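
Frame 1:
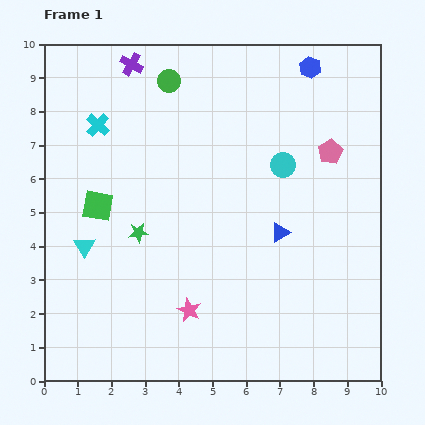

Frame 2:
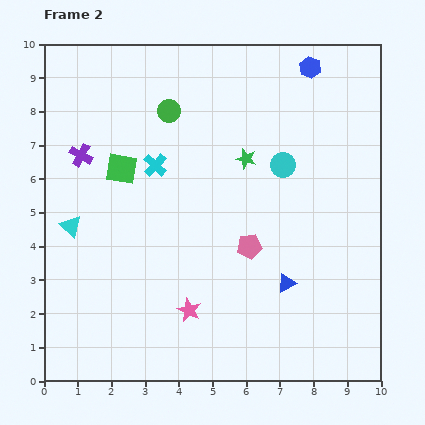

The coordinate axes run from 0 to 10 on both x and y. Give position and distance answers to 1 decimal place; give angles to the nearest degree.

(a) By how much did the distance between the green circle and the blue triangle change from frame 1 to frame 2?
+0.6

Distance in frame 1: 5.6. Distance in frame 2: 6.2.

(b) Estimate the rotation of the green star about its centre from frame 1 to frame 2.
22° clockwise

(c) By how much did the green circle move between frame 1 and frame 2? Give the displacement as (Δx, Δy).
(0.0, -0.9)

The green circle was at (3.7, 8.9) in frame 1 and (3.7, 8.0) in frame 2.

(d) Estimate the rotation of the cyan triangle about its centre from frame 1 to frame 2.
16° counter-clockwise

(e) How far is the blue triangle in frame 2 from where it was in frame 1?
1.5

The blue triangle moved from (7.0, 4.4) to (7.2, 2.9), a distance of √(0.2² + 1.5²) ≈ 1.5.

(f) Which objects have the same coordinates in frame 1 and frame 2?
the cyan circle, the pink star, the blue hexagon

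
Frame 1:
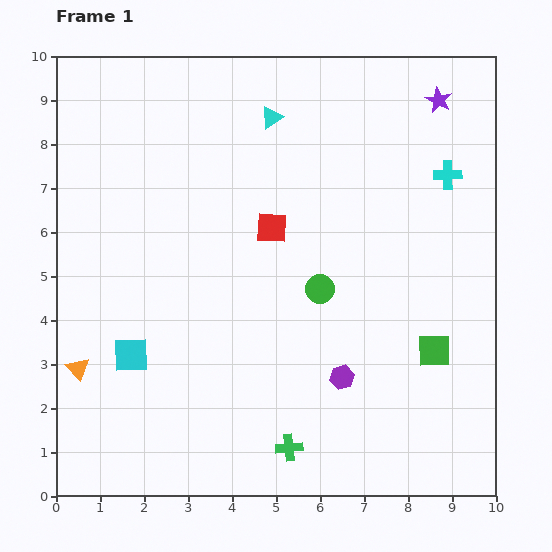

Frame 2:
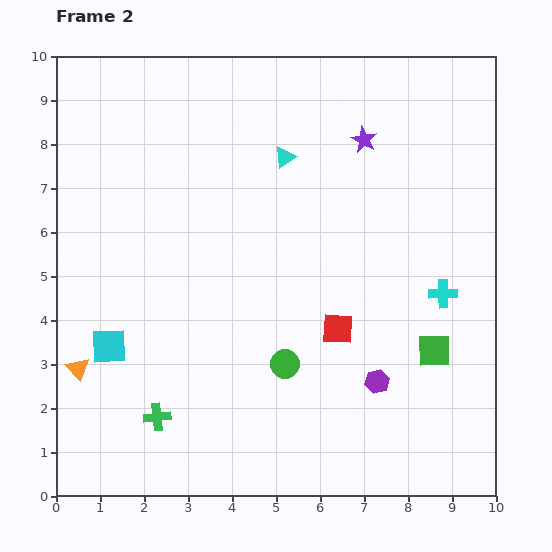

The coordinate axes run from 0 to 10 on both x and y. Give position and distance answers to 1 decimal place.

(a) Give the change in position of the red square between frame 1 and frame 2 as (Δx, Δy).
(1.5, -2.3)

The red square was at (4.9, 6.1) in frame 1 and (6.4, 3.8) in frame 2.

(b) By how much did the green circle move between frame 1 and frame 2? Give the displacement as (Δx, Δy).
(-0.8, -1.7)

The green circle was at (6.0, 4.7) in frame 1 and (5.2, 3.0) in frame 2.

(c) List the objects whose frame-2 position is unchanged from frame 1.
the orange triangle, the green square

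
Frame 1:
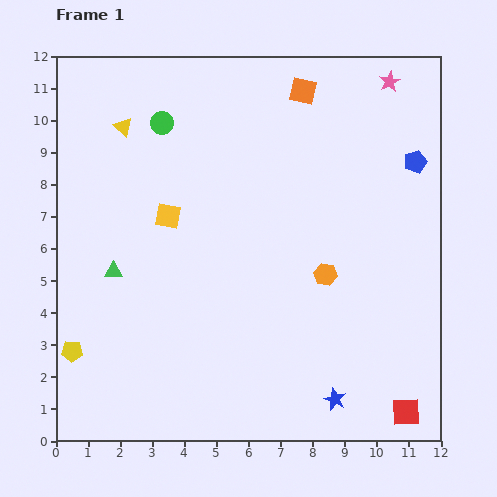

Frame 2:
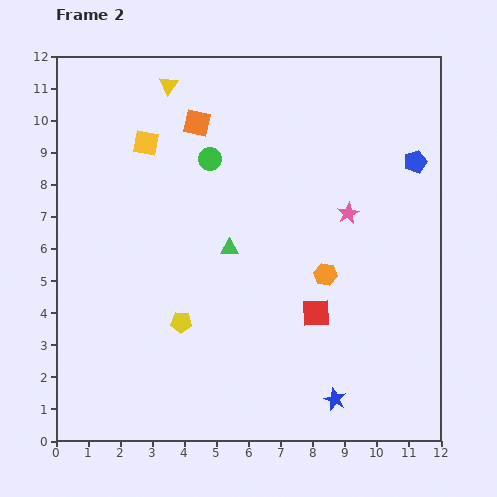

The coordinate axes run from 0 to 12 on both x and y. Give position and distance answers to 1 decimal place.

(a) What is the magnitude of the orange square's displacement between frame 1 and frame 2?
3.4

The orange square moved from (7.7, 10.9) to (4.4, 9.9), a distance of √(3.3² + 1.0²) ≈ 3.4.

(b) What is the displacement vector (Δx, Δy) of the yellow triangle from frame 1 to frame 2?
(1.4, 1.3)

The yellow triangle was at (2.1, 9.8) in frame 1 and (3.5, 11.1) in frame 2.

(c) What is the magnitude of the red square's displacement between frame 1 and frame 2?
4.2

The red square moved from (10.9, 0.9) to (8.1, 4.0), a distance of √(2.8² + 3.1²) ≈ 4.2.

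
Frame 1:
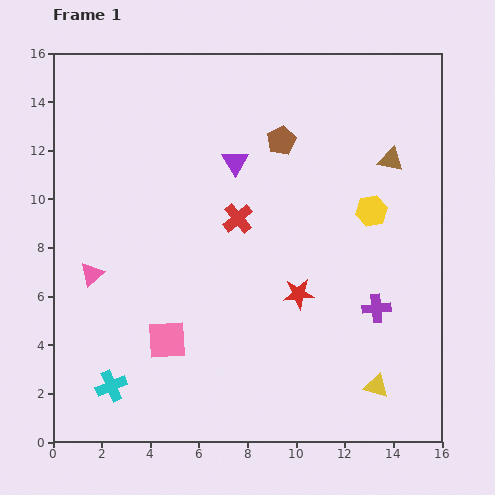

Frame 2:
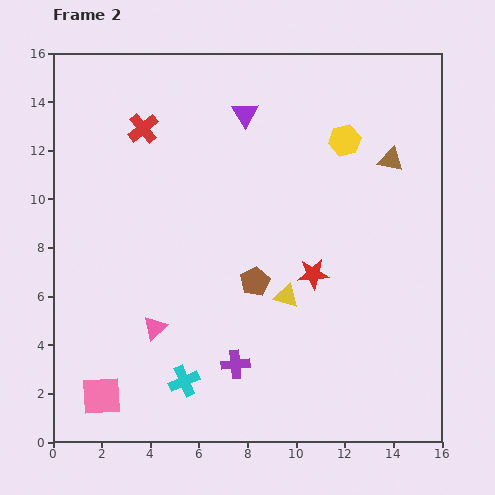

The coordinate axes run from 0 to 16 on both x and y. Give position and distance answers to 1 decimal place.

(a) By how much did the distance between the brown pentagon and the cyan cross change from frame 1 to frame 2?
-7.3

Distance in frame 1: 12.3. Distance in frame 2: 5.0.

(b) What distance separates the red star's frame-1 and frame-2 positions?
1.0

The red star moved from (10.1, 6.1) to (10.7, 6.9), a distance of √(0.6² + 0.8²) ≈ 1.0.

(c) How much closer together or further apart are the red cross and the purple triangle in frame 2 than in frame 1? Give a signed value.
+1.9

Distance in frame 1: 2.3. Distance in frame 2: 4.2.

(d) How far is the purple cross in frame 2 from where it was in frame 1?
6.2

The purple cross moved from (13.3, 5.5) to (7.5, 3.2), a distance of √(5.8² + 2.3²) ≈ 6.2.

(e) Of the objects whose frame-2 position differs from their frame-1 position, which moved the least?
the red star

(moved 1.0)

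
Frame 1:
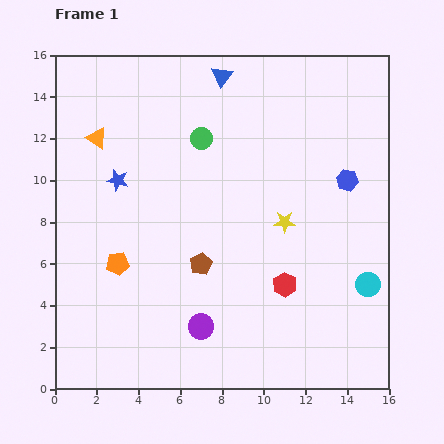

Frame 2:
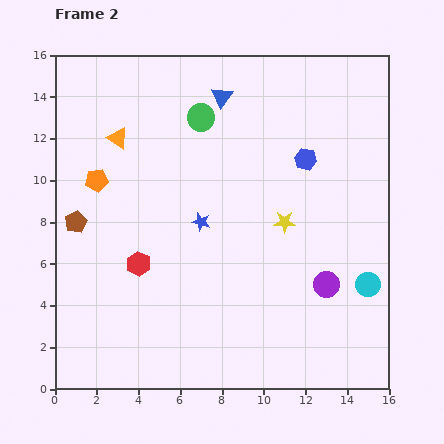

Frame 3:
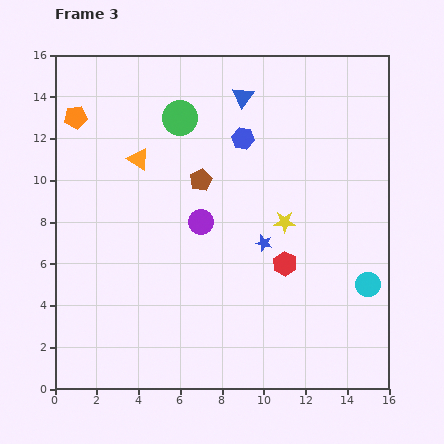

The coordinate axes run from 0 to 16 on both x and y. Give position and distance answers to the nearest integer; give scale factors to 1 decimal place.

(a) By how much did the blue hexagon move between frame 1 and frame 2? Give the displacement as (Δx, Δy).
(-2, 1)

The blue hexagon was at (14, 10) in frame 1 and (12, 11) in frame 2.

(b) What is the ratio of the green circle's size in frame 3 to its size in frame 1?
1.6×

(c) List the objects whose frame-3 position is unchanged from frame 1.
the cyan circle, the yellow star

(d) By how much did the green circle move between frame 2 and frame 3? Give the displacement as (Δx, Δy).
(-1, 0)

The green circle was at (7, 13) in frame 2 and (6, 13) in frame 3.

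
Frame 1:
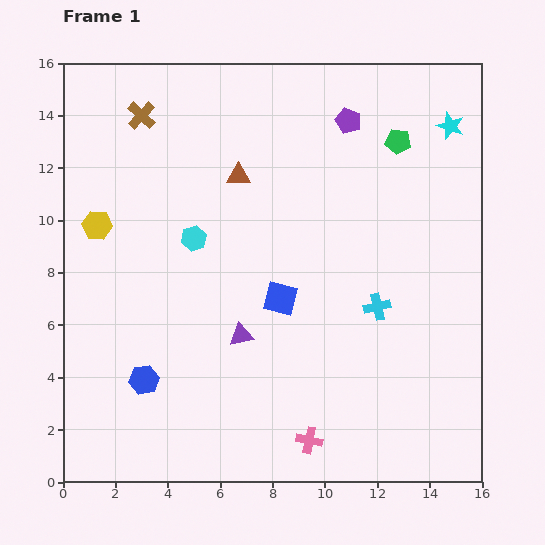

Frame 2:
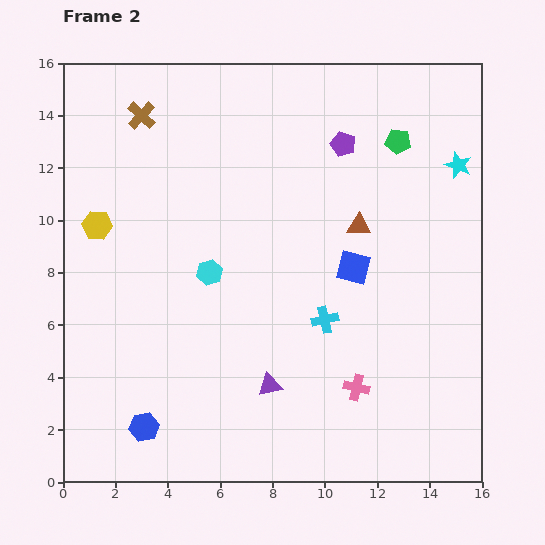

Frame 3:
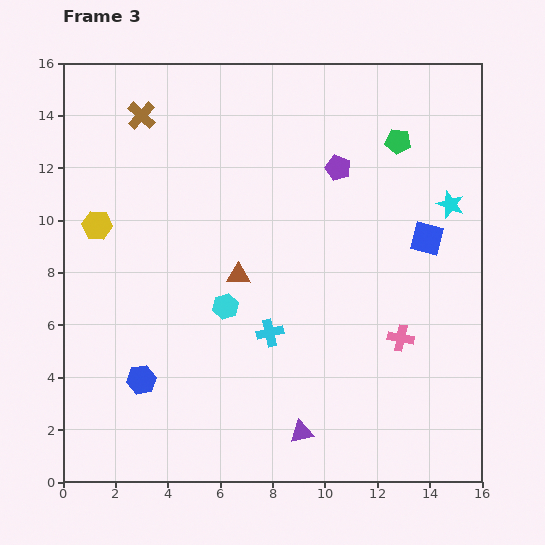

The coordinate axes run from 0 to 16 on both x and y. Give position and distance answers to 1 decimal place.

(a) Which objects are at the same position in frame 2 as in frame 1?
the brown cross, the green pentagon, the yellow hexagon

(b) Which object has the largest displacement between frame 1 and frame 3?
the blue square

(moved 6.1; next 5.2)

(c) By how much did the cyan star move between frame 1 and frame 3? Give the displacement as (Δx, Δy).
(0.0, -3.0)

The cyan star was at (14.8, 13.6) in frame 1 and (14.8, 10.6) in frame 3.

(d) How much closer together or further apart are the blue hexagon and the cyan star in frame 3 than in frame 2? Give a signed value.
-2.0

Distance in frame 2: 15.6. Distance in frame 3: 13.6.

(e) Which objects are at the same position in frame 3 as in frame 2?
the brown cross, the green pentagon, the yellow hexagon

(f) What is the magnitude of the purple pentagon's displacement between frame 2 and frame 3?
0.9

The purple pentagon moved from (10.7, 12.9) to (10.5, 12.0), a distance of √(0.2² + 0.9²) ≈ 0.9.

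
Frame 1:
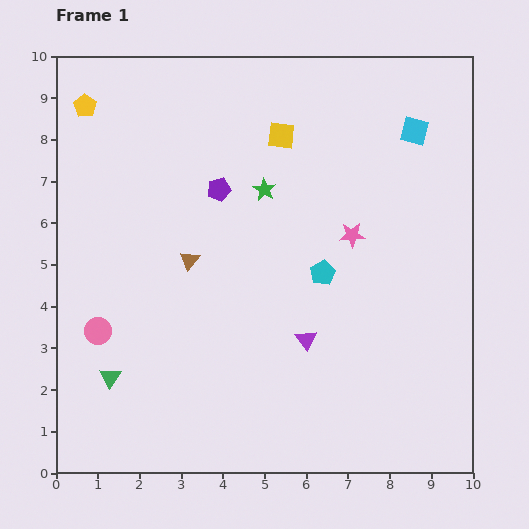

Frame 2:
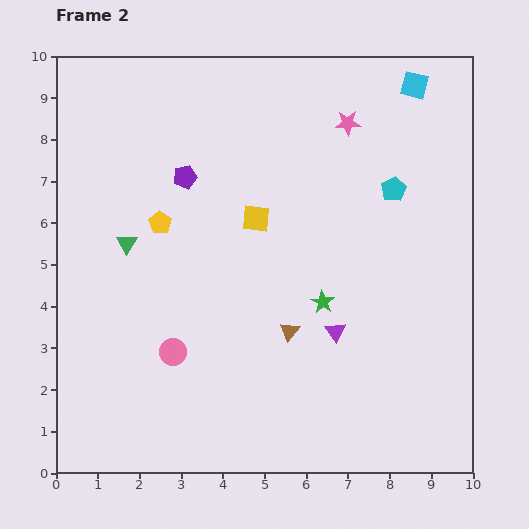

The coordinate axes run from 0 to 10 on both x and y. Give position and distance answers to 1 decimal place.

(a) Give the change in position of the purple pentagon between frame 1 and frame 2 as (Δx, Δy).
(-0.8, 0.3)

The purple pentagon was at (3.9, 6.8) in frame 1 and (3.1, 7.1) in frame 2.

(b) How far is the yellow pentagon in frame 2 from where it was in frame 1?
3.3

The yellow pentagon moved from (0.7, 8.8) to (2.5, 6.0), a distance of √(1.8² + 2.8²) ≈ 3.3.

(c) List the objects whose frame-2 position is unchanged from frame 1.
none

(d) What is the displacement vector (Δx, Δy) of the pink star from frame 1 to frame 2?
(-0.1, 2.7)

The pink star was at (7.1, 5.7) in frame 1 and (7.0, 8.4) in frame 2.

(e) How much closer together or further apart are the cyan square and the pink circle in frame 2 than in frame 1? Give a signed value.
-0.4

Distance in frame 1: 9.0. Distance in frame 2: 8.6.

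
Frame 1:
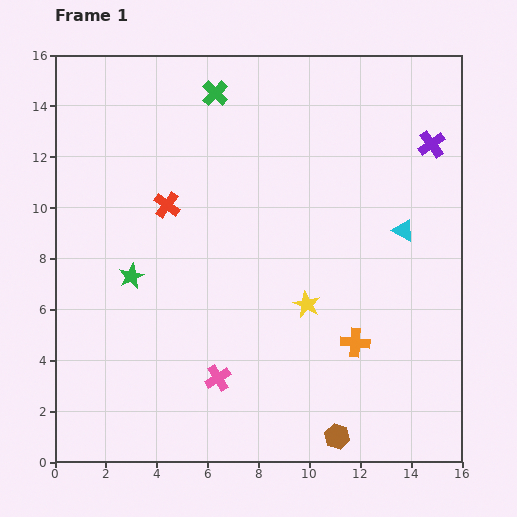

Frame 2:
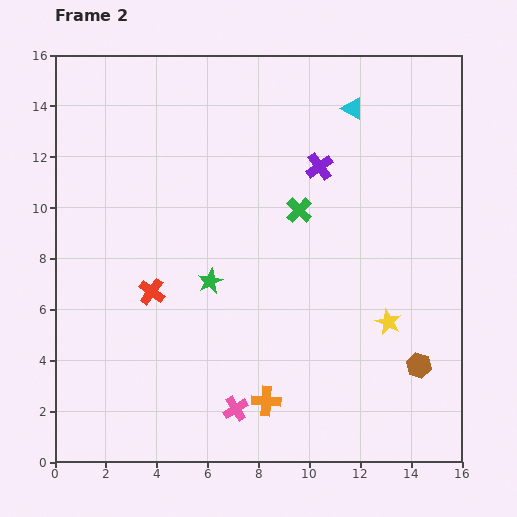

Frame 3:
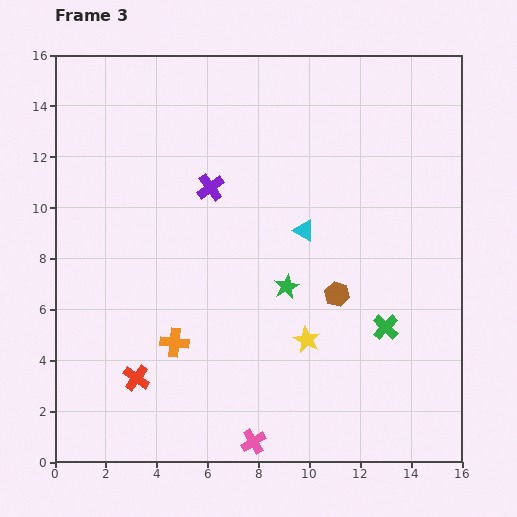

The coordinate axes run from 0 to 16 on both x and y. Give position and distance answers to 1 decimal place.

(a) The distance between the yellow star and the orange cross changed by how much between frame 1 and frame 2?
+3.3

Distance in frame 1: 2.4. Distance in frame 2: 5.7.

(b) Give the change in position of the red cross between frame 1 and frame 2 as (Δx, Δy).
(-0.6, -3.4)

The red cross was at (4.4, 10.1) in frame 1 and (3.8, 6.7) in frame 2.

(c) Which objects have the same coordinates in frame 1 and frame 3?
none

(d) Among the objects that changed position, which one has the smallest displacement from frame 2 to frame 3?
the pink cross

(moved 1.5)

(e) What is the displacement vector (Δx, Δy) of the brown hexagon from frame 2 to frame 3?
(-3.2, 2.8)

The brown hexagon was at (14.3, 3.8) in frame 2 and (11.1, 6.6) in frame 3.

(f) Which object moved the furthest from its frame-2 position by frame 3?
the green cross

(moved 5.7; next 5.2)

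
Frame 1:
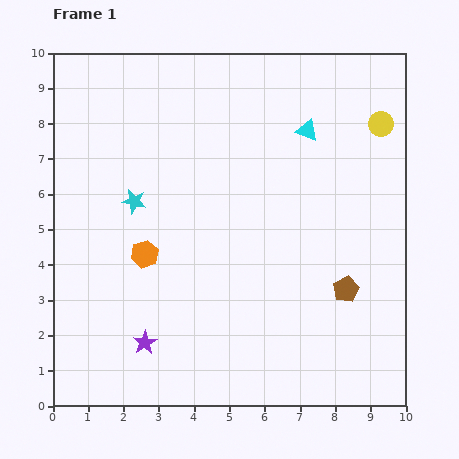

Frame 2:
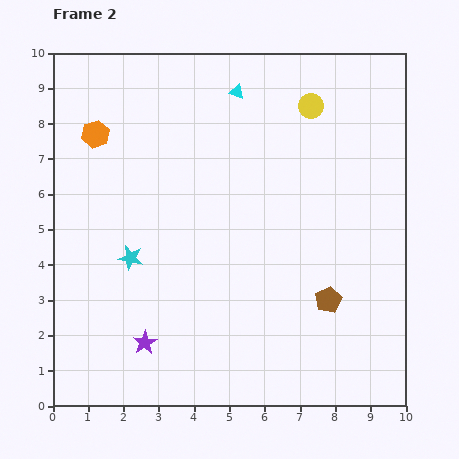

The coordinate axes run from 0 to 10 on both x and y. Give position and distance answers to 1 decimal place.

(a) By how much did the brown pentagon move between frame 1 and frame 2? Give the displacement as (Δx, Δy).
(-0.5, -0.3)

The brown pentagon was at (8.3, 3.3) in frame 1 and (7.8, 3.0) in frame 2.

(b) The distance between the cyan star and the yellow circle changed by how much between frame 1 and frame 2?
-0.6

Distance in frame 1: 7.3. Distance in frame 2: 6.7.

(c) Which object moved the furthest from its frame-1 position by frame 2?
the orange hexagon

(moved 3.7; next 2.3)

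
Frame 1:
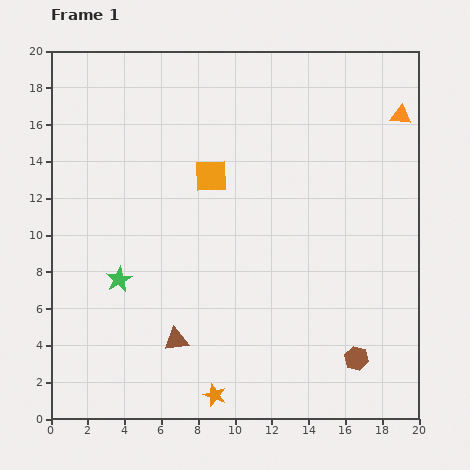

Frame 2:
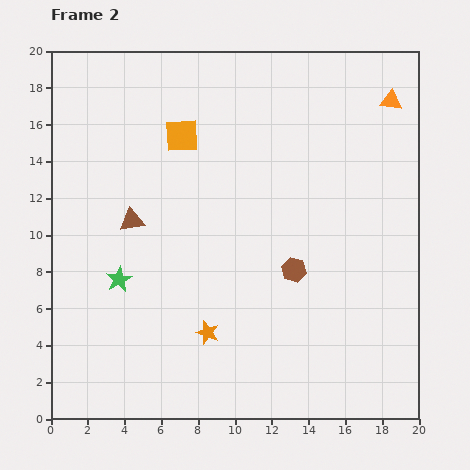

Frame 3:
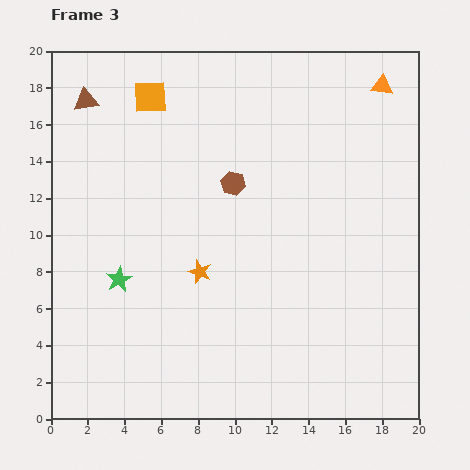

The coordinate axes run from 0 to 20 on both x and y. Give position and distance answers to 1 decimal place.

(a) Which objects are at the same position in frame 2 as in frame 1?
the green star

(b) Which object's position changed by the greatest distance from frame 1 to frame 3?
the brown triangle

(moved 13.9; next 11.6)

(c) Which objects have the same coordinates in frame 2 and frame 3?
the green star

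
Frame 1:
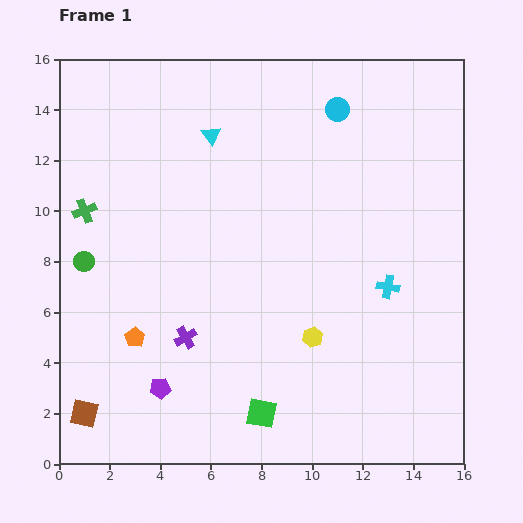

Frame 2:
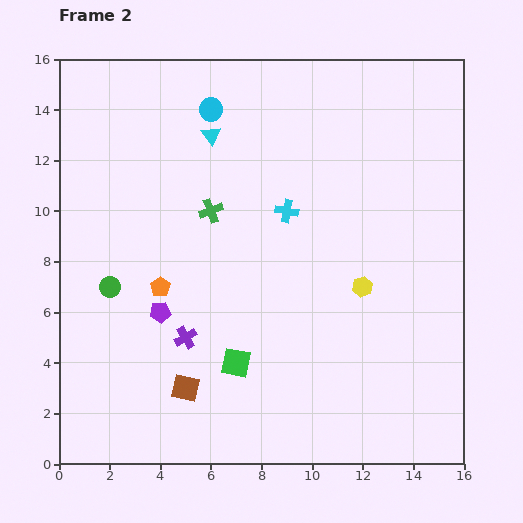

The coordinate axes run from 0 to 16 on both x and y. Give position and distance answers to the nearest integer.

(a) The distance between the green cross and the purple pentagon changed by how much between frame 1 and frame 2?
-4

Distance in frame 1: 8. Distance in frame 2: 4.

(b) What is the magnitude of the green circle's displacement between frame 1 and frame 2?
1

The green circle moved from (1, 8) to (2, 7), a distance of √(1² + 1²) ≈ 1.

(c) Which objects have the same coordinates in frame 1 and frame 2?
the cyan triangle, the purple cross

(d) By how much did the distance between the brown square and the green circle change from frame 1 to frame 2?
-1

Distance in frame 1: 6. Distance in frame 2: 5.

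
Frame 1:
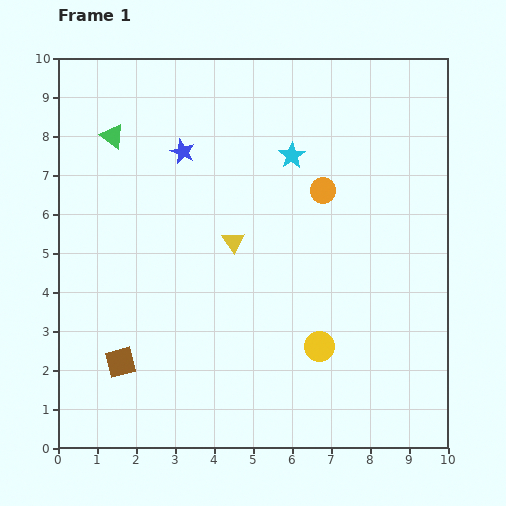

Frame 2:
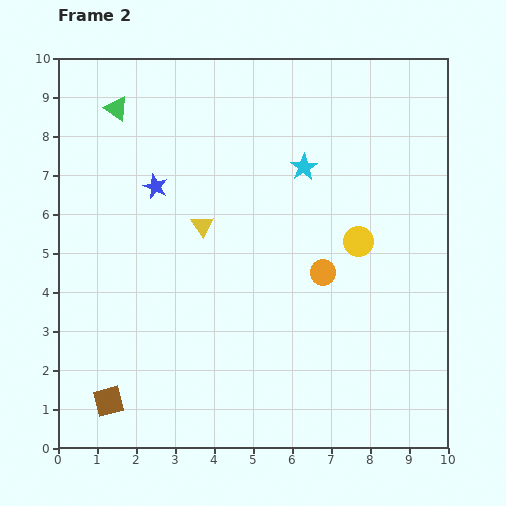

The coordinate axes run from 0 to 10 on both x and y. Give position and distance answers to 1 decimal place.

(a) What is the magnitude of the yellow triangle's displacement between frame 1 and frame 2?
0.9

The yellow triangle moved from (4.5, 5.3) to (3.7, 5.7), a distance of √(0.8² + 0.4²) ≈ 0.9.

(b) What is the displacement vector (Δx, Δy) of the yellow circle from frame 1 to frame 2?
(1.0, 2.7)

The yellow circle was at (6.7, 2.6) in frame 1 and (7.7, 5.3) in frame 2.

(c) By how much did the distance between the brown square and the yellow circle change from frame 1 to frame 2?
+2.5

Distance in frame 1: 5.1. Distance in frame 2: 7.6.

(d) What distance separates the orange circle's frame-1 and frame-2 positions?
2.1

The orange circle moved from (6.8, 6.6) to (6.8, 4.5), a distance of √(0.0² + 2.1²) ≈ 2.1.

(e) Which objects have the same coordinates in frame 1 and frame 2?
none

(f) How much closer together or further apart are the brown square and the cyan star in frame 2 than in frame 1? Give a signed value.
+0.9

Distance in frame 1: 6.9. Distance in frame 2: 7.8.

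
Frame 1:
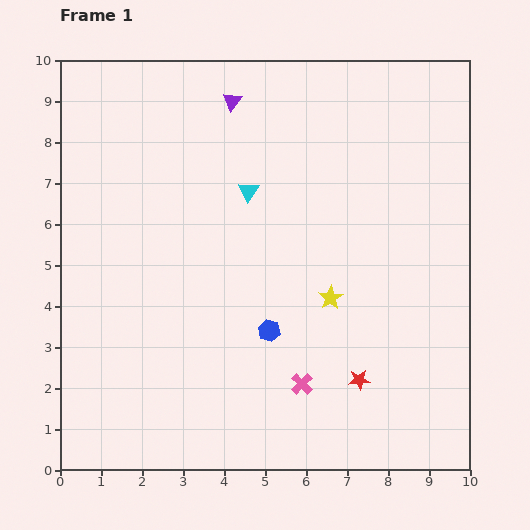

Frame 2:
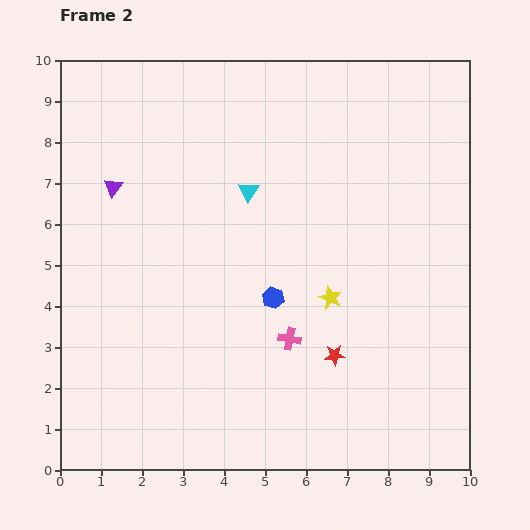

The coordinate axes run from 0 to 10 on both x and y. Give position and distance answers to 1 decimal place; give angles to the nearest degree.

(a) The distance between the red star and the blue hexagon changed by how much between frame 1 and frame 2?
-0.4

Distance in frame 1: 2.5. Distance in frame 2: 2.1.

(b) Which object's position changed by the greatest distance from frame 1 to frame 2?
the purple triangle

(moved 3.6; next 1.1)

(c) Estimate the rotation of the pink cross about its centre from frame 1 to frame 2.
34° counter-clockwise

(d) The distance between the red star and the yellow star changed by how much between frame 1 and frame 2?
-0.7

Distance in frame 1: 2.1. Distance in frame 2: 1.4.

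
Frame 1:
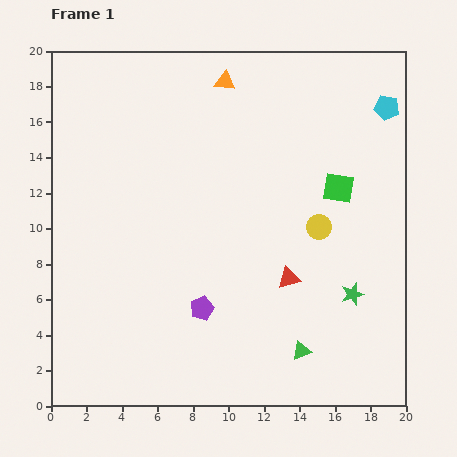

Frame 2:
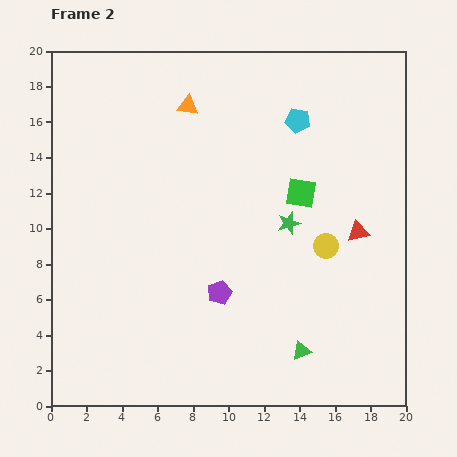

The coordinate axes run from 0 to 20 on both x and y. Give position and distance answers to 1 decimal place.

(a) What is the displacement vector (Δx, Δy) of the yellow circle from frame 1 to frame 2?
(0.4, -1.1)

The yellow circle was at (15.1, 10.1) in frame 1 and (15.5, 9.0) in frame 2.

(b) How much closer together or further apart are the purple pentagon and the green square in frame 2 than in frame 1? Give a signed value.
-3.1

Distance in frame 1: 10.3. Distance in frame 2: 7.2.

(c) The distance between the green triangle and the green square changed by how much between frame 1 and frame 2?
-0.5

Distance in frame 1: 9.4. Distance in frame 2: 8.9.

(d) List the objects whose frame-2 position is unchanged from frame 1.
the green triangle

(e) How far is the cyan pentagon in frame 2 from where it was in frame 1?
5.0

The cyan pentagon moved from (18.9, 16.8) to (13.9, 16.1), a distance of √(5.0² + 0.7²) ≈ 5.0.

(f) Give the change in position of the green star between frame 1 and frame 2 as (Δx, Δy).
(-3.6, 4.0)

The green star was at (17.0, 6.3) in frame 1 and (13.4, 10.3) in frame 2.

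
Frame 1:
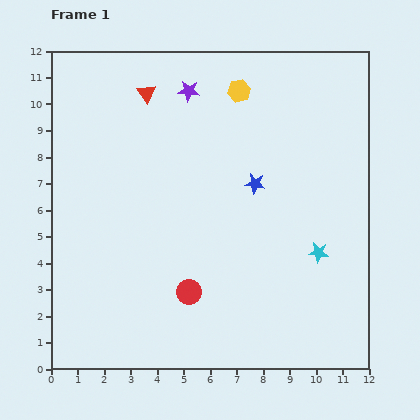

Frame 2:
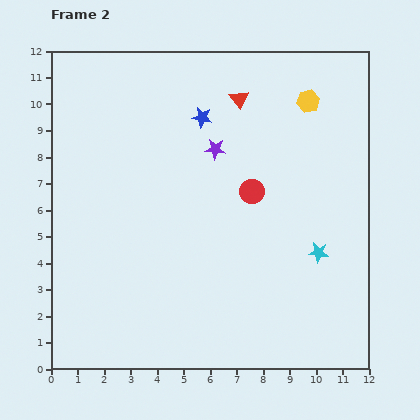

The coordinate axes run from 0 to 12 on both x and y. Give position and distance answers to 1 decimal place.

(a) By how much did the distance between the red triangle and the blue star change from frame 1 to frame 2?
-3.7

Distance in frame 1: 5.3. Distance in frame 2: 1.6.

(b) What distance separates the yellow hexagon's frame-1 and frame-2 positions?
2.6

The yellow hexagon moved from (7.1, 10.5) to (9.7, 10.1), a distance of √(2.6² + 0.4²) ≈ 2.6.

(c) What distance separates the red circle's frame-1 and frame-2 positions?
4.5

The red circle moved from (5.2, 2.9) to (7.6, 6.7), a distance of √(2.4² + 3.8²) ≈ 4.5.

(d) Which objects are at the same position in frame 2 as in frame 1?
the cyan star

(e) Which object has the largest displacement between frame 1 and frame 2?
the red circle

(moved 4.5; next 3.5)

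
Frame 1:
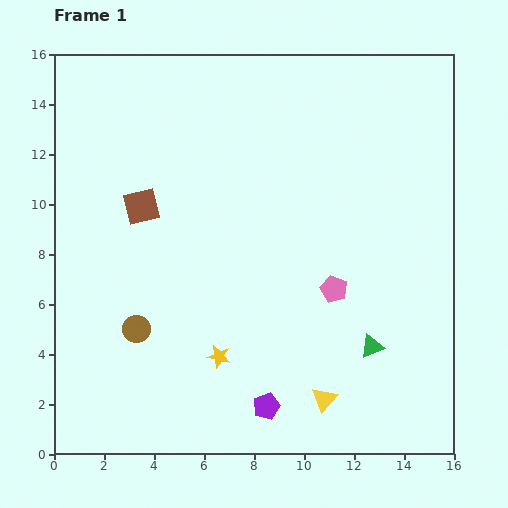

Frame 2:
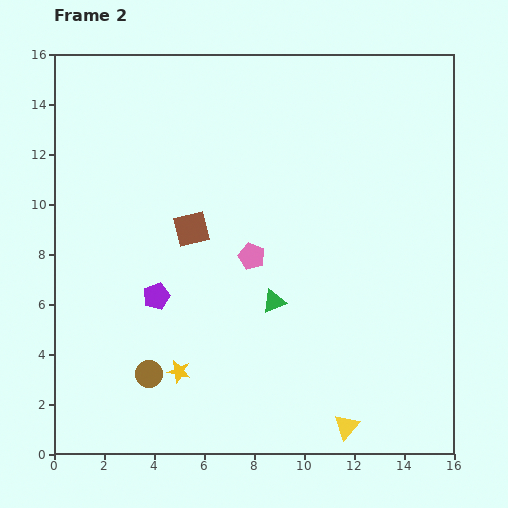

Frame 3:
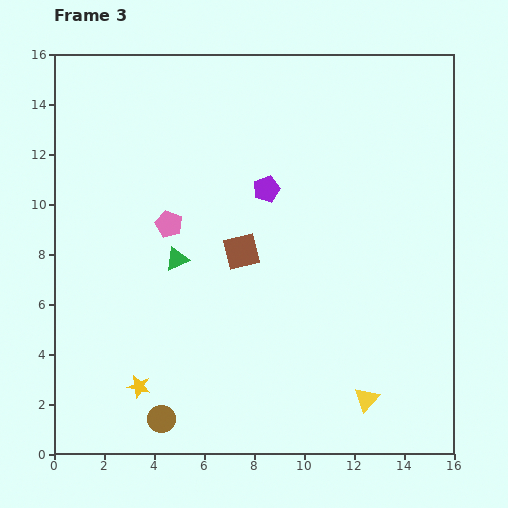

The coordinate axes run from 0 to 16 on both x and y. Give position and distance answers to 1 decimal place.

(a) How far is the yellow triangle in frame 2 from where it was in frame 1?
1.4

The yellow triangle moved from (10.8, 2.2) to (11.7, 1.1), a distance of √(0.9² + 1.1²) ≈ 1.4.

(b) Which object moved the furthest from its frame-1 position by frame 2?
the purple pentagon

(moved 6.2; next 4.3)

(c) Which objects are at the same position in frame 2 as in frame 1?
none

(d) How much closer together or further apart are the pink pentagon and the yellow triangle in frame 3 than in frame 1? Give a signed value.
+6.2

Distance in frame 1: 4.4. Distance in frame 3: 10.6.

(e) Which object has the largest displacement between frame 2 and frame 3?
the purple pentagon

(moved 6.2; next 4.3)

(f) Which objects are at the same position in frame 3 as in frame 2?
none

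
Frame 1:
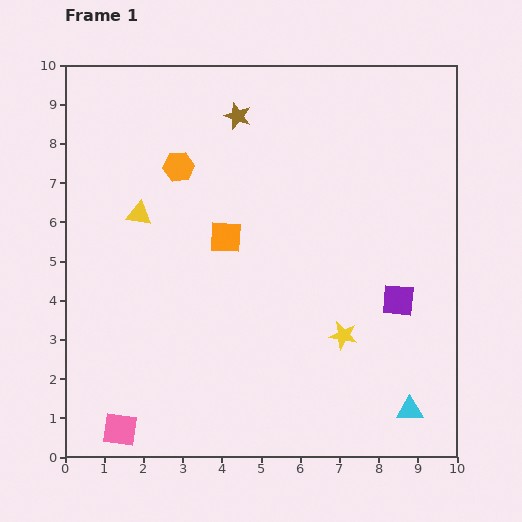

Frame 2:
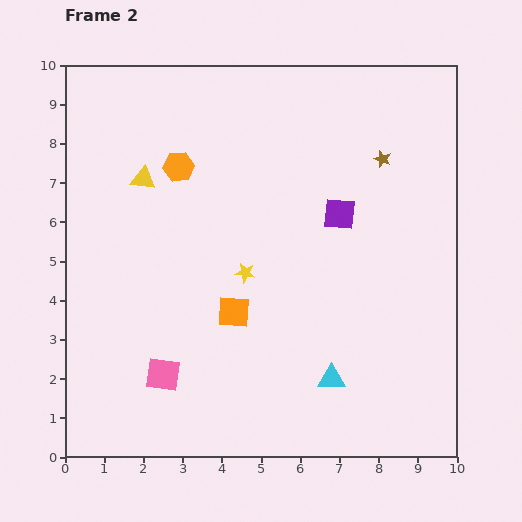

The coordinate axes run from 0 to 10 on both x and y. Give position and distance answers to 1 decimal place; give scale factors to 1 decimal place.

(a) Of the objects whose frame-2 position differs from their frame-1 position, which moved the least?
the yellow triangle

(moved 0.9)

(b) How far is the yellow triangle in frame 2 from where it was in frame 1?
0.9

The yellow triangle moved from (1.9, 6.2) to (2.0, 7.1), a distance of √(0.1² + 0.9²) ≈ 0.9.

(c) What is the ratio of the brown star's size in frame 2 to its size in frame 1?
0.6×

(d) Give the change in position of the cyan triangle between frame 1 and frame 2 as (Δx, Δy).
(-2.0, 0.8)

The cyan triangle was at (8.8, 1.2) in frame 1 and (6.8, 2.0) in frame 2.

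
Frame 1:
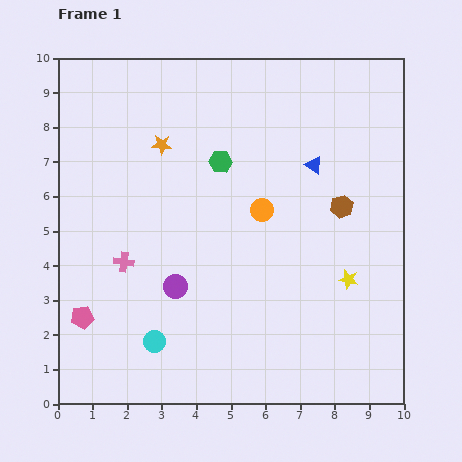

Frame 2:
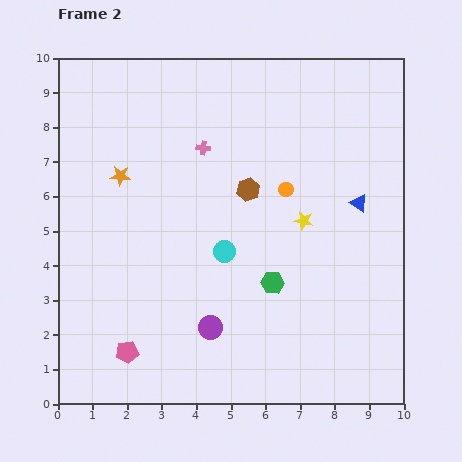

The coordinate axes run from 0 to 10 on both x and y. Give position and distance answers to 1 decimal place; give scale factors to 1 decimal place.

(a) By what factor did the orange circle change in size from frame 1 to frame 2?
0.6×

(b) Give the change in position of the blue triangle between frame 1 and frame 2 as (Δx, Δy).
(1.3, -1.1)

The blue triangle was at (7.4, 6.9) in frame 1 and (8.7, 5.8) in frame 2.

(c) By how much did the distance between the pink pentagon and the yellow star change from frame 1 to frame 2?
-1.4

Distance in frame 1: 7.8. Distance in frame 2: 6.4.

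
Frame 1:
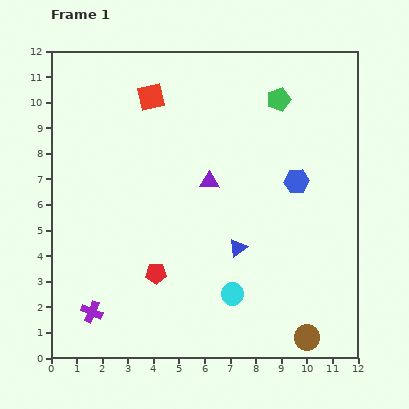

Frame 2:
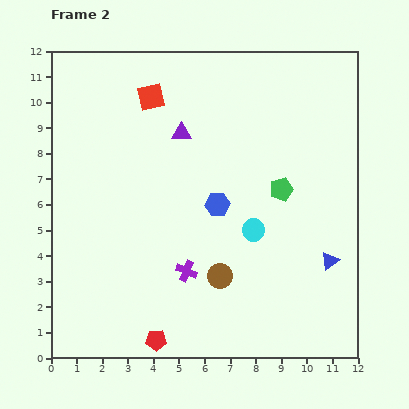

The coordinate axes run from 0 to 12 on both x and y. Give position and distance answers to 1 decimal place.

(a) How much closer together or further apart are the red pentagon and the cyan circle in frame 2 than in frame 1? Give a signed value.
+2.6

Distance in frame 1: 3.1. Distance in frame 2: 5.7.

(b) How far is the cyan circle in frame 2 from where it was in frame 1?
2.6

The cyan circle moved from (7.1, 2.5) to (7.9, 5.0), a distance of √(0.8² + 2.5²) ≈ 2.6.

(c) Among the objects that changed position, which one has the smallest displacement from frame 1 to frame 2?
the purple triangle

(moved 2.2)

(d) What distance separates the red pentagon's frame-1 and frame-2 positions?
2.6

The red pentagon moved from (4.1, 3.3) to (4.1, 0.7), a distance of √(0.0² + 2.6²) ≈ 2.6.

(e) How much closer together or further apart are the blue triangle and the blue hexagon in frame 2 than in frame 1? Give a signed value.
+1.4

Distance in frame 1: 3.5. Distance in frame 2: 4.9.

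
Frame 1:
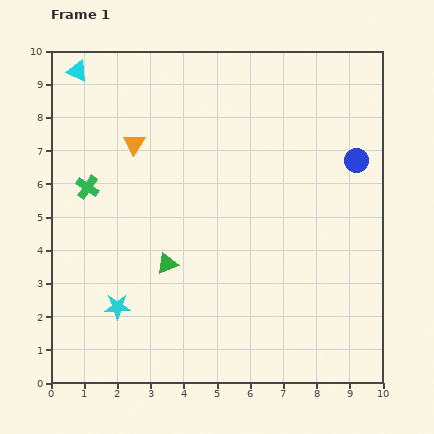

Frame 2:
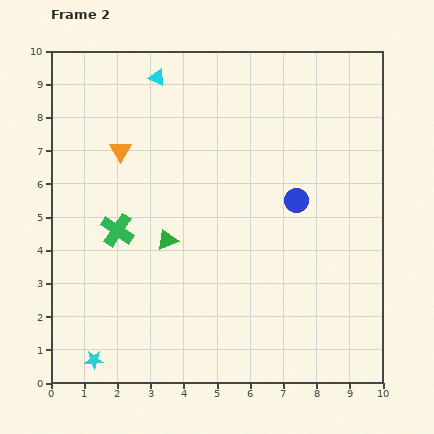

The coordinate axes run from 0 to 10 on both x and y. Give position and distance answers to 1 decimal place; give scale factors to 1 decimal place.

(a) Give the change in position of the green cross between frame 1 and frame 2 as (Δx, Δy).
(0.9, -1.3)

The green cross was at (1.1, 5.9) in frame 1 and (2.0, 4.6) in frame 2.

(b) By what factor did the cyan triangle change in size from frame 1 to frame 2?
0.8×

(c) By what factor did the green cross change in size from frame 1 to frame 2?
1.4×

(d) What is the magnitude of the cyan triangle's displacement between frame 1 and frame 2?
2.4

The cyan triangle moved from (0.8, 9.4) to (3.2, 9.2), a distance of √(2.4² + 0.2²) ≈ 2.4.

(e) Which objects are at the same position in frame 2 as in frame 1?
none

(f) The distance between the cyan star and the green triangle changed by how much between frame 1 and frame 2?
+2.2

Distance in frame 1: 2.0. Distance in frame 2: 4.2.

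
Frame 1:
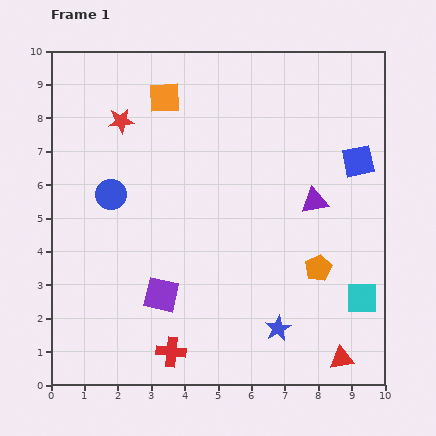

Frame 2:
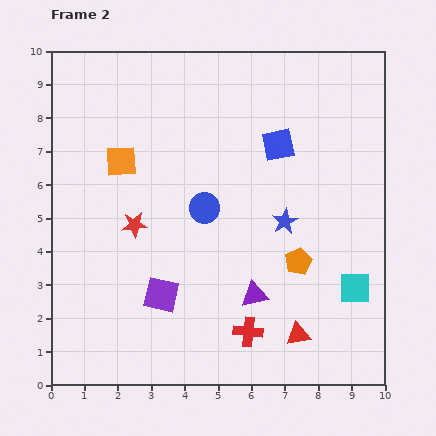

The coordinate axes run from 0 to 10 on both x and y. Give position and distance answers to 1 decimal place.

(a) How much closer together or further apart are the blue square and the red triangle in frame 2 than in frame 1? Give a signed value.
-0.2

Distance in frame 1: 5.9. Distance in frame 2: 5.7.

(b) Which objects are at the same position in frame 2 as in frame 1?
the purple square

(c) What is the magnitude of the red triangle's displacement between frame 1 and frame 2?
1.5

The red triangle moved from (8.7, 0.8) to (7.4, 1.5), a distance of √(1.3² + 0.7²) ≈ 1.5.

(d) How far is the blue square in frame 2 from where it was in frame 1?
2.5

The blue square moved from (9.2, 6.7) to (6.8, 7.2), a distance of √(2.4² + 0.5²) ≈ 2.5.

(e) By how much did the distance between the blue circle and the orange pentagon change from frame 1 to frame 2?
-3.4

Distance in frame 1: 6.6. Distance in frame 2: 3.2.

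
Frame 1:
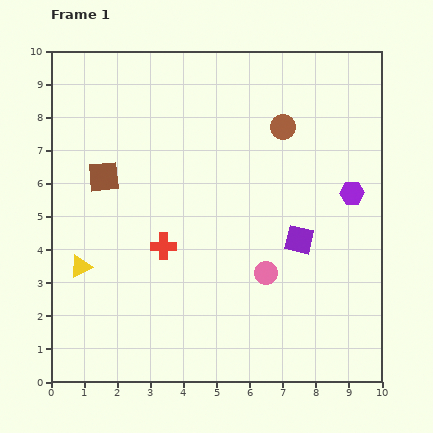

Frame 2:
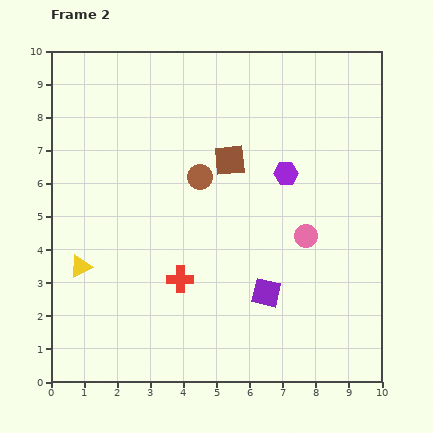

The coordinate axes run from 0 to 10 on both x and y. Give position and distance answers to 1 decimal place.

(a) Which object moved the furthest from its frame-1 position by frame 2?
the brown square

(moved 3.8; next 2.9)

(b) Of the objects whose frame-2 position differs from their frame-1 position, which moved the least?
the red cross

(moved 1.1)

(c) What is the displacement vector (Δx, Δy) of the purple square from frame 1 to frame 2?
(-1.0, -1.6)

The purple square was at (7.5, 4.3) in frame 1 and (6.5, 2.7) in frame 2.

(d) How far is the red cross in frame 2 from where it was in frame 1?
1.1

The red cross moved from (3.4, 4.1) to (3.9, 3.1), a distance of √(0.5² + 1.0²) ≈ 1.1.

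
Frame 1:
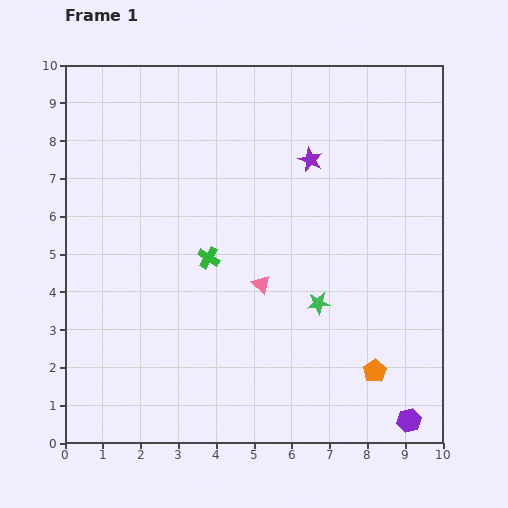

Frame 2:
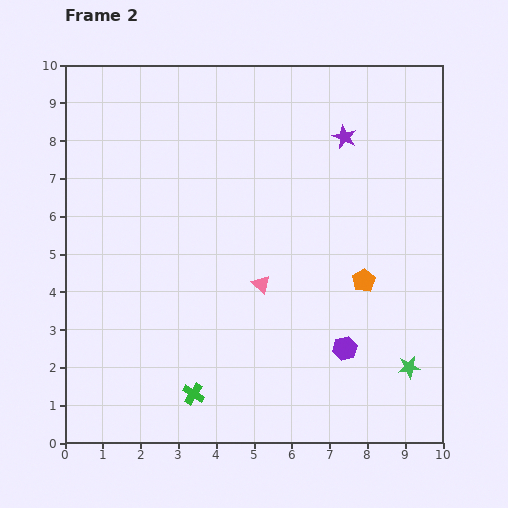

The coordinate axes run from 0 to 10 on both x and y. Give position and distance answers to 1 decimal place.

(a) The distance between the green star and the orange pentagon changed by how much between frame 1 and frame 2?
+0.3

Distance in frame 1: 2.3. Distance in frame 2: 2.6.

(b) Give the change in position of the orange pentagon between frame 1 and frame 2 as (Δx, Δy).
(-0.3, 2.4)

The orange pentagon was at (8.2, 1.9) in frame 1 and (7.9, 4.3) in frame 2.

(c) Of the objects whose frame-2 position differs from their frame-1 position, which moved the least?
the purple star

(moved 1.1)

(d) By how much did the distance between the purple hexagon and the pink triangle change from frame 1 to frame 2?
-2.5

Distance in frame 1: 5.3. Distance in frame 2: 2.8.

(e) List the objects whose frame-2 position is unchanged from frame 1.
the pink triangle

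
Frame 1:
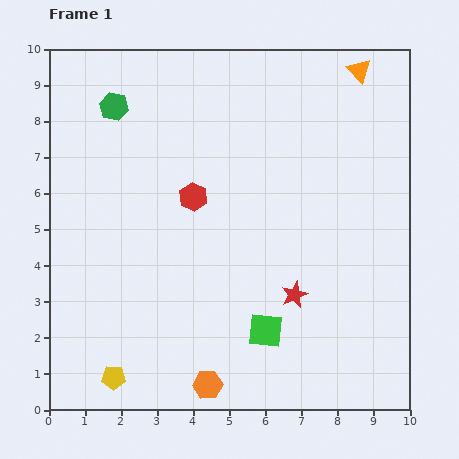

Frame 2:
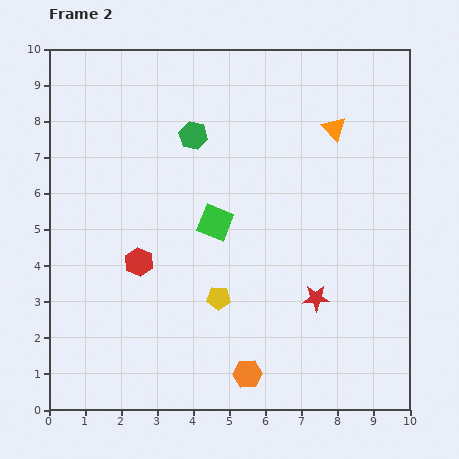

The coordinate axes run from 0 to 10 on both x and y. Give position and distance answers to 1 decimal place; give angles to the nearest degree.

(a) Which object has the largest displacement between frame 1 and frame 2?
the yellow pentagon

(moved 3.6; next 3.3)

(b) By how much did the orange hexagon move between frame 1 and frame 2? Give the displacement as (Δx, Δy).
(1.1, 0.3)

The orange hexagon was at (4.4, 0.7) in frame 1 and (5.5, 1.0) in frame 2.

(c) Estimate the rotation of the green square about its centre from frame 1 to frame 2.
15° clockwise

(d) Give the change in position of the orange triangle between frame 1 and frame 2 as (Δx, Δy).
(-0.7, -1.6)

The orange triangle was at (8.6, 9.4) in frame 1 and (7.9, 7.8) in frame 2.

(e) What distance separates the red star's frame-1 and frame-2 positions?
0.6

The red star moved from (6.8, 3.2) to (7.4, 3.1), a distance of √(0.6² + 0.1²) ≈ 0.6.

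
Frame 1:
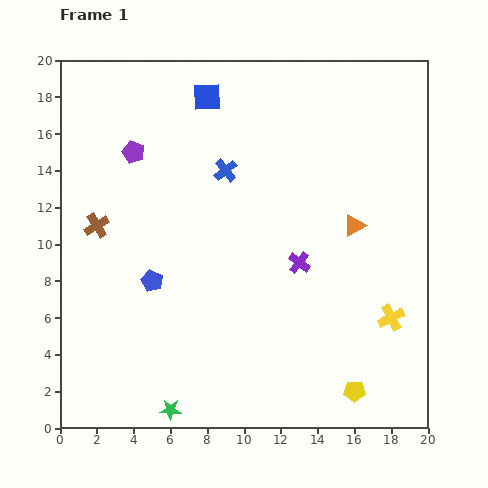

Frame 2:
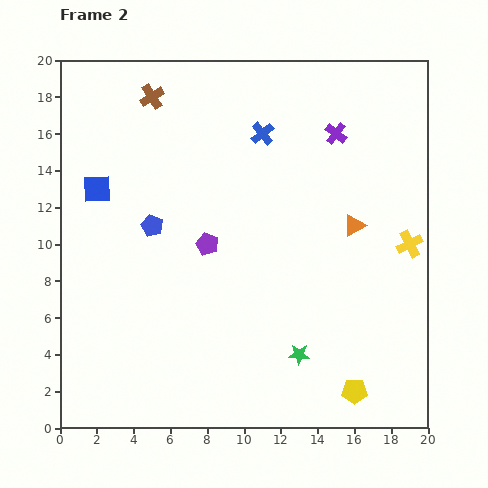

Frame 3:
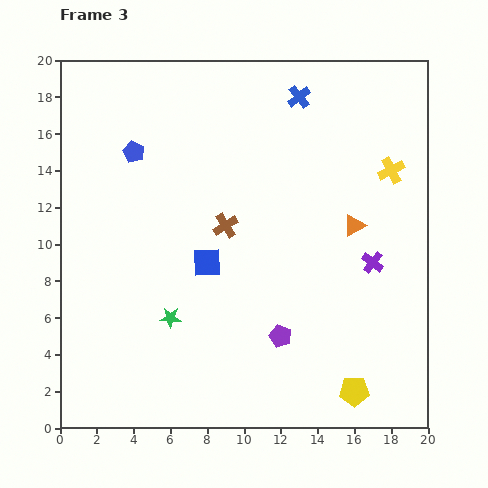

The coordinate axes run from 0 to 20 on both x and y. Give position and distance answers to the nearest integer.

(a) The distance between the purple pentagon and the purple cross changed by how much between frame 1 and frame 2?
-2

Distance in frame 1: 11. Distance in frame 2: 9.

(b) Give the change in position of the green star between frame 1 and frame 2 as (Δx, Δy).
(7, 3)

The green star was at (6, 1) in frame 1 and (13, 4) in frame 2.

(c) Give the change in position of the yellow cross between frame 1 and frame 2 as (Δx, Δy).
(1, 4)

The yellow cross was at (18, 6) in frame 1 and (19, 10) in frame 2.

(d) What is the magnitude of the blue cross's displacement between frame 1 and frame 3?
6

The blue cross moved from (9, 14) to (13, 18), a distance of √(4² + 4²) ≈ 6.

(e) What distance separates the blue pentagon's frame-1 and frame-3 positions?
7

The blue pentagon moved from (5, 8) to (4, 15), a distance of √(1² + 7²) ≈ 7.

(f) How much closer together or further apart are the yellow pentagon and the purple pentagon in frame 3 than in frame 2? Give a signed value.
-6

Distance in frame 2: 11. Distance in frame 3: 5.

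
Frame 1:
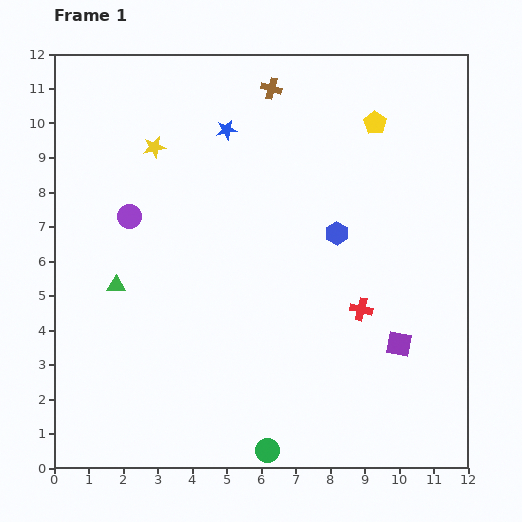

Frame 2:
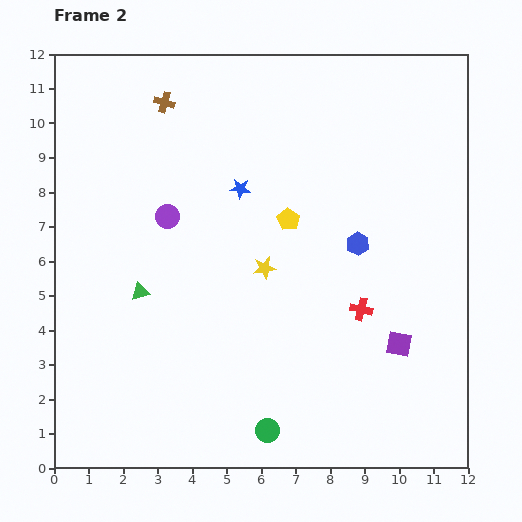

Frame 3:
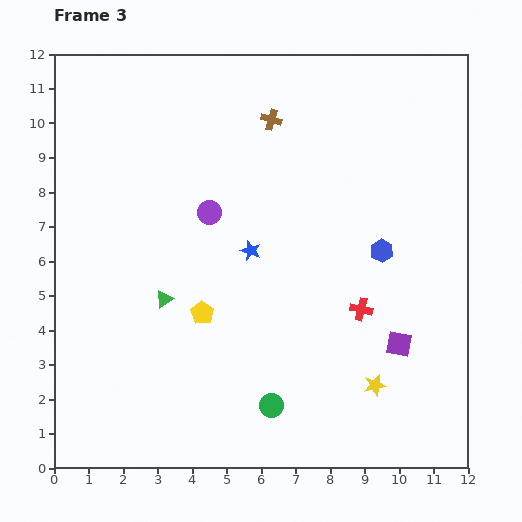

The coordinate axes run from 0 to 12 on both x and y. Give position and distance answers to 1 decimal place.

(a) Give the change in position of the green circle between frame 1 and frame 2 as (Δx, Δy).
(0.0, 0.6)

The green circle was at (6.2, 0.5) in frame 1 and (6.2, 1.1) in frame 2.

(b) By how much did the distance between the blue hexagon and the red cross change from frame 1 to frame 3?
-0.5

Distance in frame 1: 2.3. Distance in frame 3: 1.8.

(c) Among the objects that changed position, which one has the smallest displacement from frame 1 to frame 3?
the brown cross

(moved 0.9)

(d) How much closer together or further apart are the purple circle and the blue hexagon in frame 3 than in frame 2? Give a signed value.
-0.5

Distance in frame 2: 5.6. Distance in frame 3: 5.1.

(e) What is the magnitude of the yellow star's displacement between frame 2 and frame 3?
4.7

The yellow star moved from (6.1, 5.8) to (9.3, 2.4), a distance of √(3.2² + 3.4²) ≈ 4.7.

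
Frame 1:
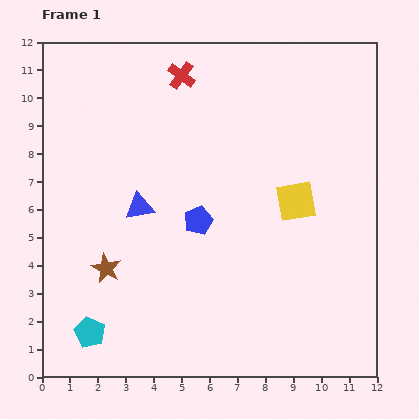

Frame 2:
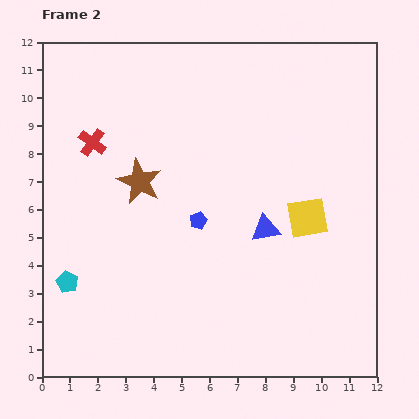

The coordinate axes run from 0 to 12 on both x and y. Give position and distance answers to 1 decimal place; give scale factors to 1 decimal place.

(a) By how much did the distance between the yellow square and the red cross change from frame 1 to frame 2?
+2.1

Distance in frame 1: 6.1. Distance in frame 2: 8.2.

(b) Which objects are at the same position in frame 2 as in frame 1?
the blue pentagon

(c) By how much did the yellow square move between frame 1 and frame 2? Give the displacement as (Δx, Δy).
(0.4, -0.6)

The yellow square was at (9.1, 6.3) in frame 1 and (9.5, 5.7) in frame 2.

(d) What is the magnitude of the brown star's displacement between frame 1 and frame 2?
3.3

The brown star moved from (2.3, 3.9) to (3.5, 7.0), a distance of √(1.2² + 3.1²) ≈ 3.3.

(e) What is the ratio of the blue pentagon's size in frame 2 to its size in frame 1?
0.6×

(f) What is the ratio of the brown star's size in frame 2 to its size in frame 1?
1.5×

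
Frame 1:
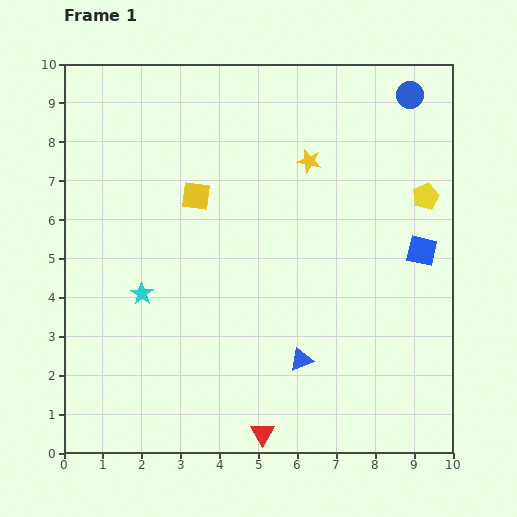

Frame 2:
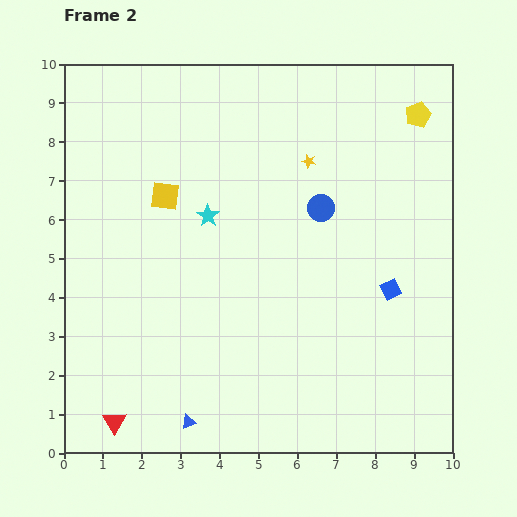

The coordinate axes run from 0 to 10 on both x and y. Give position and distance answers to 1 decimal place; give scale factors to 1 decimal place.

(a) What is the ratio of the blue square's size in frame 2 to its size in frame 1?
0.7×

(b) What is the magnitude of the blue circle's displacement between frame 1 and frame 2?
3.7

The blue circle moved from (8.9, 9.2) to (6.6, 6.3), a distance of √(2.3² + 2.9²) ≈ 3.7.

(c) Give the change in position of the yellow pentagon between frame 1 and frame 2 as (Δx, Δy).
(-0.2, 2.1)

The yellow pentagon was at (9.3, 6.6) in frame 1 and (9.1, 8.7) in frame 2.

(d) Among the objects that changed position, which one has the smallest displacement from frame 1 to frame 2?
the yellow square

(moved 0.8)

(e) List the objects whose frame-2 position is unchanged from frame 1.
the yellow star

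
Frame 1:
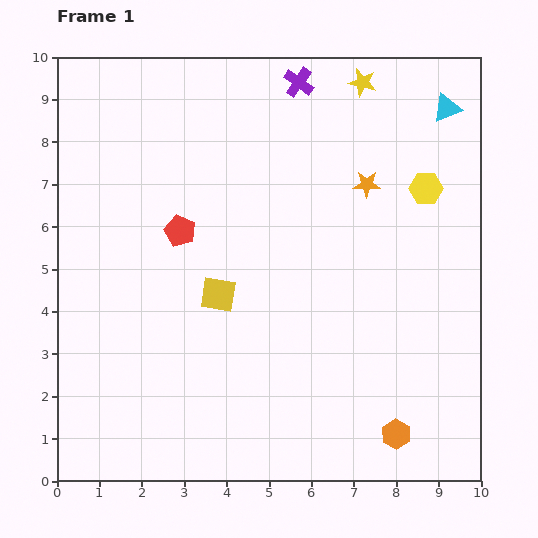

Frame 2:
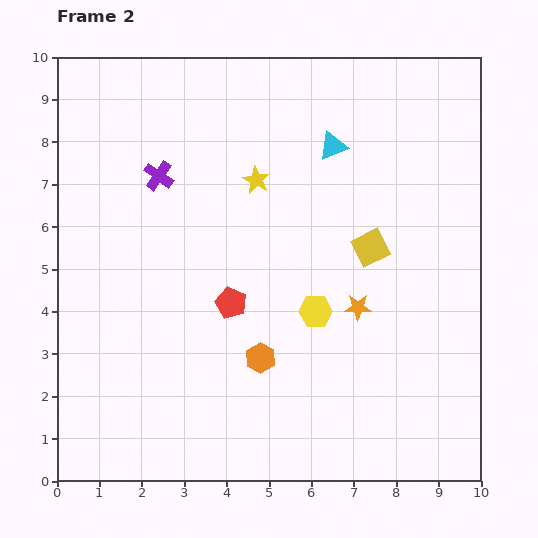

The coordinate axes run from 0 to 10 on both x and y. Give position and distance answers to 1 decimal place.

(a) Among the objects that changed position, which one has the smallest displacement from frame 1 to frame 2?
the red pentagon

(moved 2.1)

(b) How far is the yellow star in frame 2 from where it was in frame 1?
3.4

The yellow star moved from (7.2, 9.4) to (4.7, 7.1), a distance of √(2.5² + 2.3²) ≈ 3.4.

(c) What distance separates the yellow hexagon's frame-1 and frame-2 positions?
3.9

The yellow hexagon moved from (8.7, 6.9) to (6.1, 4.0), a distance of √(2.6² + 2.9²) ≈ 3.9.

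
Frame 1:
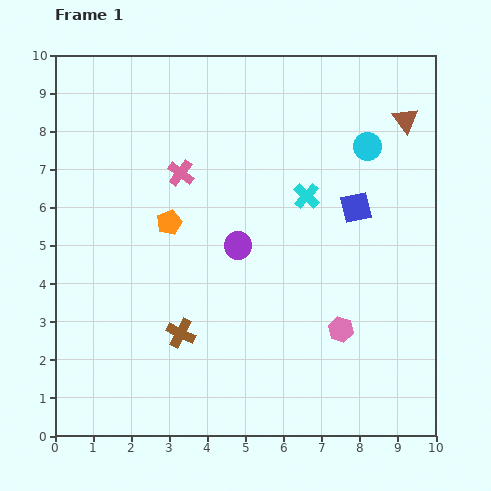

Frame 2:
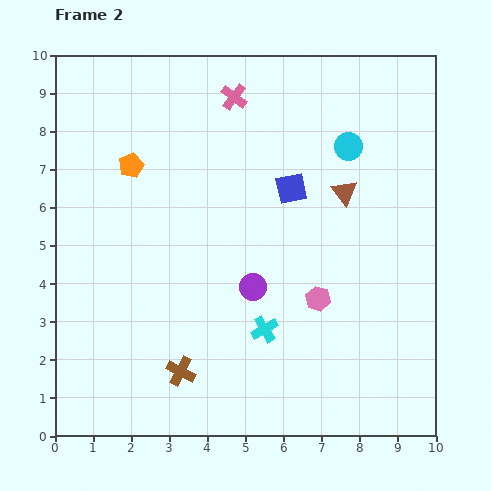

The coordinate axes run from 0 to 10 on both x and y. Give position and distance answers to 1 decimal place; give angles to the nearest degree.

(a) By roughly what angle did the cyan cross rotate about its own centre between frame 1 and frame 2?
16° clockwise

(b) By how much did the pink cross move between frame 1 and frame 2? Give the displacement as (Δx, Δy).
(1.4, 2.0)

The pink cross was at (3.3, 6.9) in frame 1 and (4.7, 8.9) in frame 2.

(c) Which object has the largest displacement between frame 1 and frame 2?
the cyan cross

(moved 3.7; next 2.5)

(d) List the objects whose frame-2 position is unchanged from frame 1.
none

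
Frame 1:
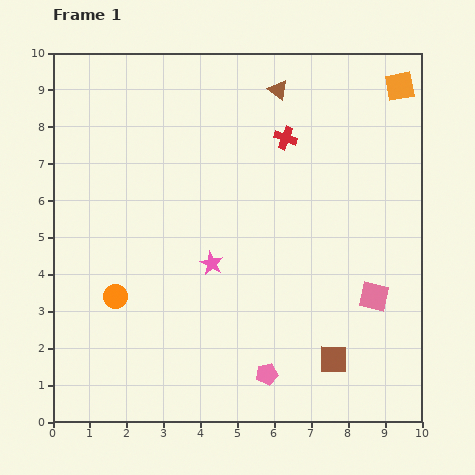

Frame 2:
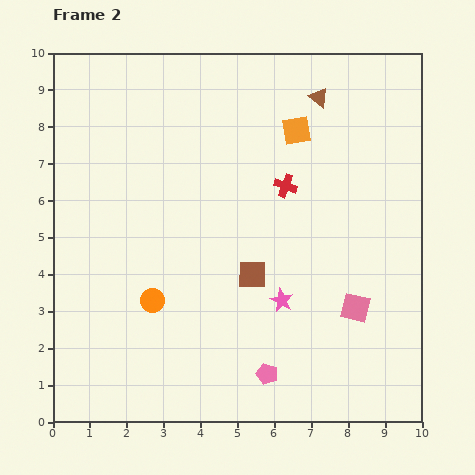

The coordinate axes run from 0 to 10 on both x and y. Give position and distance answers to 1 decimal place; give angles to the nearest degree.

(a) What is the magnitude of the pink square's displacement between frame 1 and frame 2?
0.6

The pink square moved from (8.7, 3.4) to (8.2, 3.1), a distance of √(0.5² + 0.3²) ≈ 0.6.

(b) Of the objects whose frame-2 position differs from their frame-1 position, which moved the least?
the pink square

(moved 0.6)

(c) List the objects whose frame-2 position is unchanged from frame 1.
the pink pentagon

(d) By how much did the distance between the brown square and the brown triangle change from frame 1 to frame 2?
-2.4

Distance in frame 1: 7.5. Distance in frame 2: 5.1.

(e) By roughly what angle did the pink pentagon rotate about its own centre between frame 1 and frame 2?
29° clockwise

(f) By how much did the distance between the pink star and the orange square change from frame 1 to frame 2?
-2.4

Distance in frame 1: 7.0. Distance in frame 2: 4.6.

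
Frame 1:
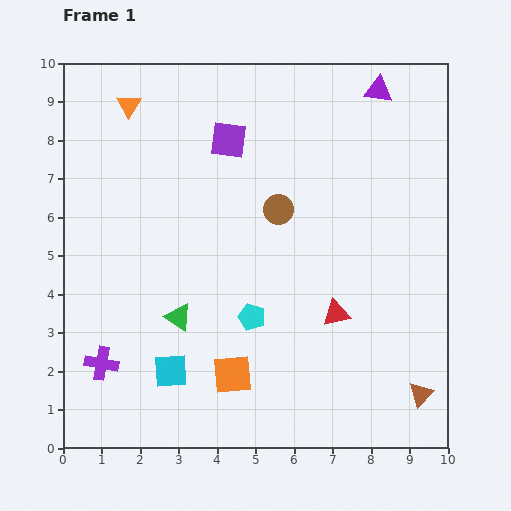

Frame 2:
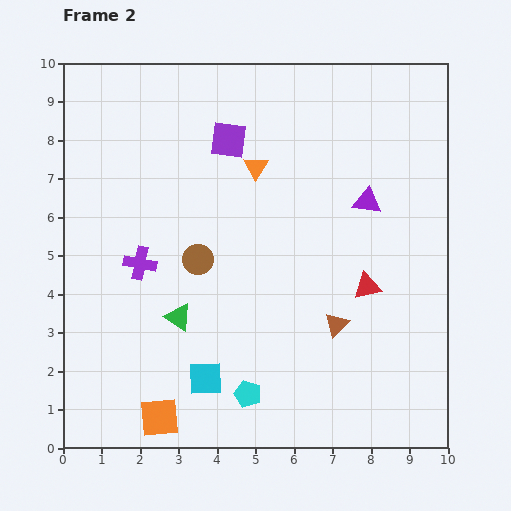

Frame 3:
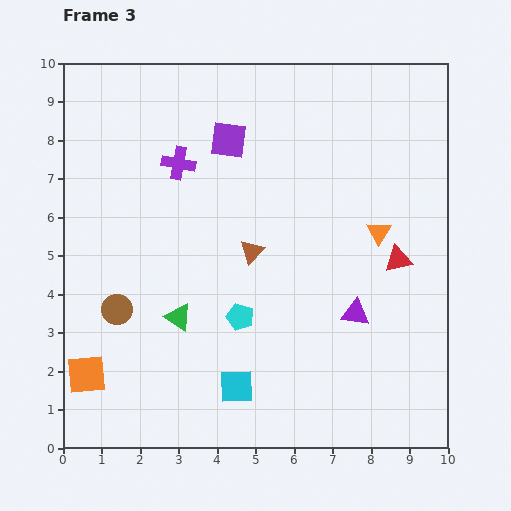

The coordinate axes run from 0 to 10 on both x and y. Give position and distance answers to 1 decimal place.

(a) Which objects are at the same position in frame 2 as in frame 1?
the purple square, the green triangle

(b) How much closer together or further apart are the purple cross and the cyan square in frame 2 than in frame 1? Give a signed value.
+1.6

Distance in frame 1: 1.8. Distance in frame 2: 3.4.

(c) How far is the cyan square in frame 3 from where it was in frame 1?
1.7

The cyan square moved from (2.8, 2.0) to (4.5, 1.6), a distance of √(1.7² + 0.4²) ≈ 1.7.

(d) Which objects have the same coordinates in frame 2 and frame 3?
the purple square, the green triangle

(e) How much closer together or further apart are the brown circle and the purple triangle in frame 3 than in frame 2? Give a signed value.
+1.6

Distance in frame 2: 4.6. Distance in frame 3: 6.2.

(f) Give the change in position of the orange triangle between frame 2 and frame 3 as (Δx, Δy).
(3.2, -1.7)

The orange triangle was at (5.0, 7.3) in frame 2 and (8.2, 5.6) in frame 3.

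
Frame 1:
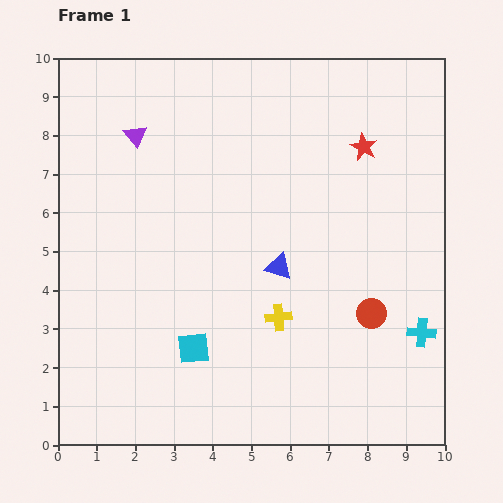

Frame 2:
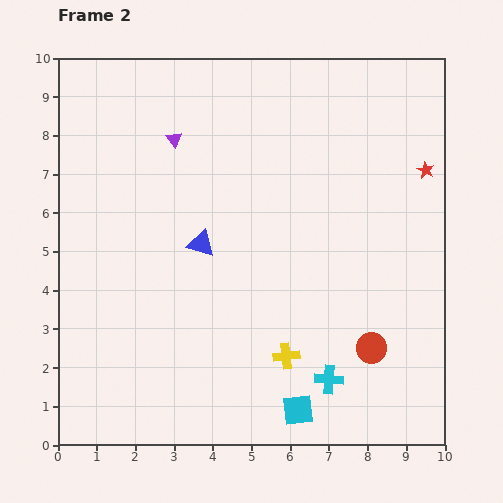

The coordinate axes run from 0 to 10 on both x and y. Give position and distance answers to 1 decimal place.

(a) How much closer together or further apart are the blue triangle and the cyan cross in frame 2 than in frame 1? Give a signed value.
+0.7

Distance in frame 1: 4.1. Distance in frame 2: 4.8.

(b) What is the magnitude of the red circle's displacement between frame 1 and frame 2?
0.9

The red circle moved from (8.1, 3.4) to (8.1, 2.5), a distance of √(0.0² + 0.9²) ≈ 0.9.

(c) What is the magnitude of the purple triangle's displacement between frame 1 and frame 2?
1.0

The purple triangle moved from (2.0, 8.0) to (3.0, 7.9), a distance of √(1.0² + 0.1²) ≈ 1.0.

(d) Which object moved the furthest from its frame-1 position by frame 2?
the cyan square

(moved 3.1; next 2.7)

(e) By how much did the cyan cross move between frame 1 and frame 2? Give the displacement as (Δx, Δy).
(-2.4, -1.2)

The cyan cross was at (9.4, 2.9) in frame 1 and (7.0, 1.7) in frame 2.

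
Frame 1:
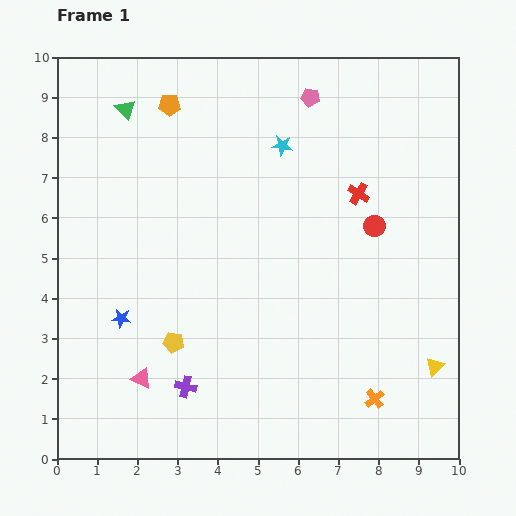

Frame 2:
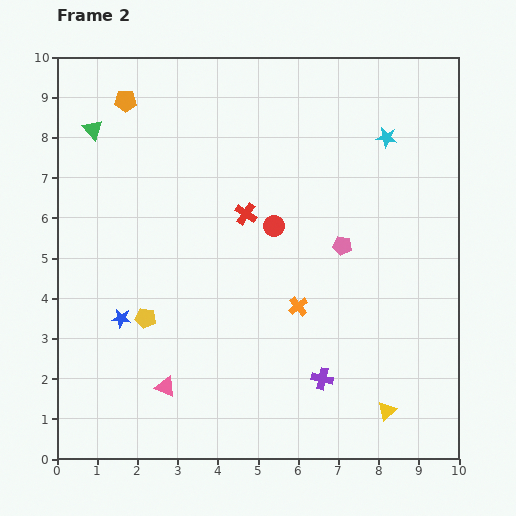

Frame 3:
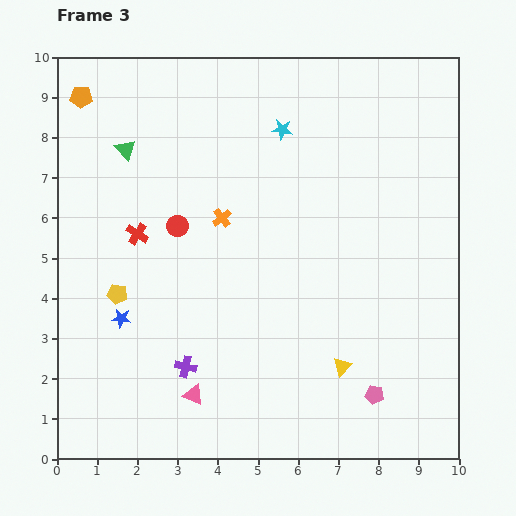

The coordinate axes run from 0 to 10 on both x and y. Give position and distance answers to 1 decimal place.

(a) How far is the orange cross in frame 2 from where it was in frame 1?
3.0

The orange cross moved from (7.9, 1.5) to (6.0, 3.8), a distance of √(1.9² + 2.3²) ≈ 3.0.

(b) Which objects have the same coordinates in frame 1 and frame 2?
the blue star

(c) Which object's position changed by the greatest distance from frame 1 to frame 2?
the pink pentagon

(moved 3.8; next 3.4)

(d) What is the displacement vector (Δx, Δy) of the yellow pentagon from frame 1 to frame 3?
(-1.4, 1.2)

The yellow pentagon was at (2.9, 2.9) in frame 1 and (1.5, 4.1) in frame 3.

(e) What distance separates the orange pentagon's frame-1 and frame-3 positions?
2.2

The orange pentagon moved from (2.8, 8.8) to (0.6, 9.0), a distance of √(2.2² + 0.2²) ≈ 2.2.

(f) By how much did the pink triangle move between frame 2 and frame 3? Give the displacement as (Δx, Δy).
(0.7, -0.2)

The pink triangle was at (2.7, 1.8) in frame 2 and (3.4, 1.6) in frame 3.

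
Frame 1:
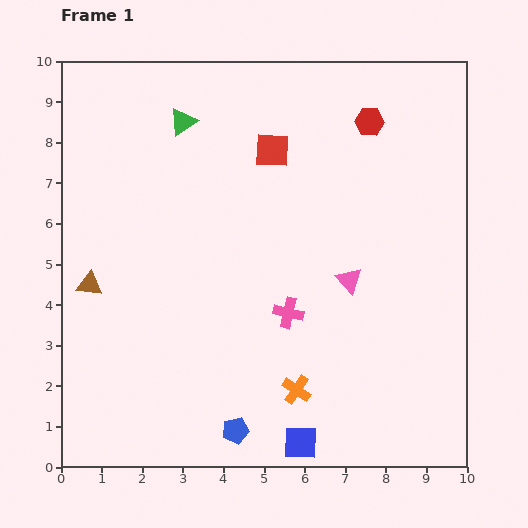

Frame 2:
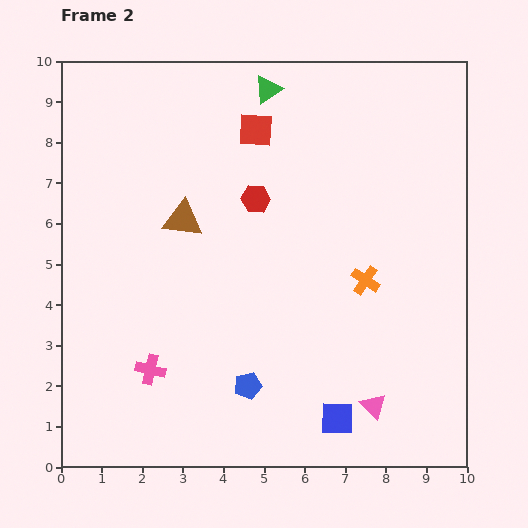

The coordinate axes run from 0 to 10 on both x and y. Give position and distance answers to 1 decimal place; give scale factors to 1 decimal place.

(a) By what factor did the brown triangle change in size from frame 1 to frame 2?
1.5×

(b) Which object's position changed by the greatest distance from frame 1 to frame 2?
the pink cross

(moved 3.7; next 3.4)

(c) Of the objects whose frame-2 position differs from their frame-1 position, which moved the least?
the red square

(moved 0.6)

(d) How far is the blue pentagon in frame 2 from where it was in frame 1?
1.1

The blue pentagon moved from (4.3, 0.9) to (4.6, 2.0), a distance of √(0.3² + 1.1²) ≈ 1.1.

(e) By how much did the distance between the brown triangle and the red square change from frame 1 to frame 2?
-2.8

Distance in frame 1: 5.6. Distance in frame 2: 2.8.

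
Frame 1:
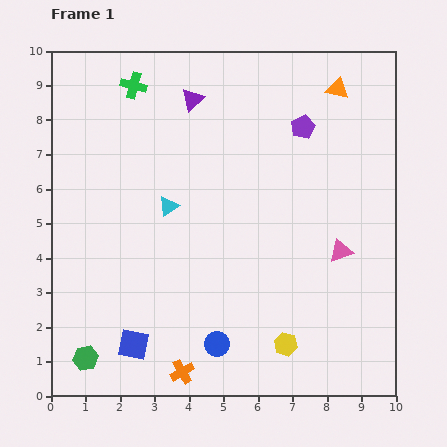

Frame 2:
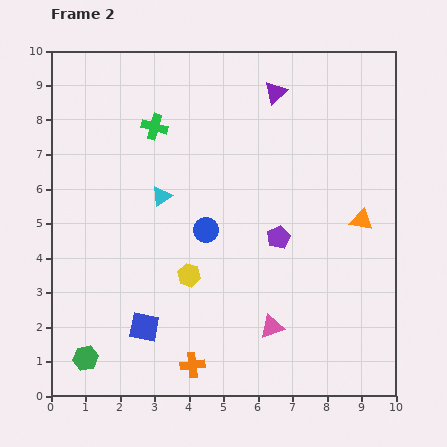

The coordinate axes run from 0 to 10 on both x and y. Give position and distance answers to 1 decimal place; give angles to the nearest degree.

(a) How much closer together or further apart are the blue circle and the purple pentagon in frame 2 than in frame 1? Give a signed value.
-4.7

Distance in frame 1: 6.8. Distance in frame 2: 2.1.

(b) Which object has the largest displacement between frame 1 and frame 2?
the orange triangle

(moved 3.9; next 3.4)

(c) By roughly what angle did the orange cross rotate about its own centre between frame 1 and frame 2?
24° clockwise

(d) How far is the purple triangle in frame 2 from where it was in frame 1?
2.4

The purple triangle moved from (4.1, 8.6) to (6.5, 8.8), a distance of √(2.4² + 0.2²) ≈ 2.4.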